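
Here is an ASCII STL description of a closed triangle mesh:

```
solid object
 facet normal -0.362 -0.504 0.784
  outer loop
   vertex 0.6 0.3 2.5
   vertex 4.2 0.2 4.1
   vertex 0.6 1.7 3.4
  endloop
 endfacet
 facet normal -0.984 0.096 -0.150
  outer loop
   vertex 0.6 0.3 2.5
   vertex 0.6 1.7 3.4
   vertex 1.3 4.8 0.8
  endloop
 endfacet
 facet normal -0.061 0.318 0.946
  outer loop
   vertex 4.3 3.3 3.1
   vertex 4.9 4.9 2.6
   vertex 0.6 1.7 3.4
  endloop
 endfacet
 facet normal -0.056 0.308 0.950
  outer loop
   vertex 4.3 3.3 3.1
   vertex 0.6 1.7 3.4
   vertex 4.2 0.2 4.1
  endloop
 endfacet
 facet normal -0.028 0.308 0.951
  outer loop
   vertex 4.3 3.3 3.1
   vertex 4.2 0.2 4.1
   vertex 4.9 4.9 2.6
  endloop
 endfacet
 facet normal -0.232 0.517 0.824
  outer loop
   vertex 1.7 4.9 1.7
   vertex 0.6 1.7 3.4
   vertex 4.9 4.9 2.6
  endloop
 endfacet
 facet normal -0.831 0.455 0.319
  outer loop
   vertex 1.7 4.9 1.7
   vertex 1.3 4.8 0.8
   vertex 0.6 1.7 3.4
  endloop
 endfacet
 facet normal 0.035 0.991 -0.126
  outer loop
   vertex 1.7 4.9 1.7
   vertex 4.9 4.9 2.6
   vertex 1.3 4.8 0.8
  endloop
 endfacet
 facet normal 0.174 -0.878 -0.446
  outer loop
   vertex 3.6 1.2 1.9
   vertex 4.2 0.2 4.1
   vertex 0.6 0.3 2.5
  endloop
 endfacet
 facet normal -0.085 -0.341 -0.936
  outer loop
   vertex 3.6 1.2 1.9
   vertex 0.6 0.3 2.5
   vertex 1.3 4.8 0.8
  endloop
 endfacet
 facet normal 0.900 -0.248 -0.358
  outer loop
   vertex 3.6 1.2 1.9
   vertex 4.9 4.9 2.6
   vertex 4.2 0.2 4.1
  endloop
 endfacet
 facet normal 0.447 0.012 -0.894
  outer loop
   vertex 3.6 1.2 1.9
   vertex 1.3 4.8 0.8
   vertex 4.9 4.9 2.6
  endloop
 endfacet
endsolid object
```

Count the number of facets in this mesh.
12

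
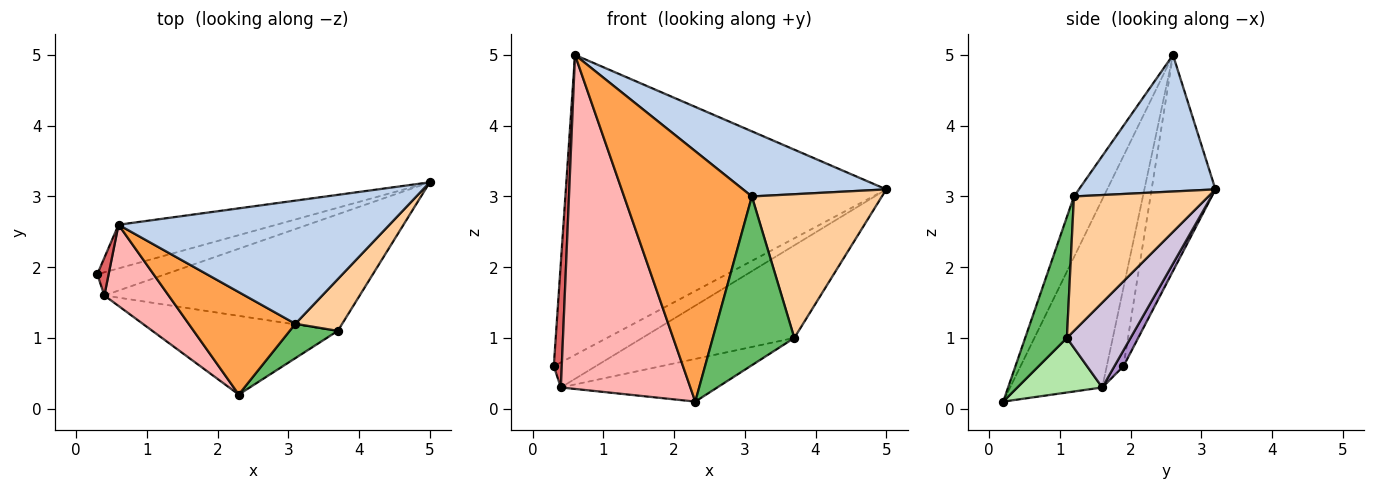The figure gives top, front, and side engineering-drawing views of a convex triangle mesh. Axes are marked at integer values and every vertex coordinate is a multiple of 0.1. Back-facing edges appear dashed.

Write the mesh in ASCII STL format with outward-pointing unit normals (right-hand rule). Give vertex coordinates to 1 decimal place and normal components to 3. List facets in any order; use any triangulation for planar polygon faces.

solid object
 facet normal -0.193 0.971 -0.141
  outer loop
   vertex 0.6 2.6 5.0
   vertex 5.0 3.2 3.1
   vertex 0.3 1.9 0.6
  endloop
 endfacet
 facet normal 0.407 -0.427 0.808
  outer loop
   vertex 3.1 1.2 3.0
   vertex 5.0 3.2 3.1
   vertex 0.6 2.6 5.0
  endloop
 endfacet
 facet normal -0.211 -0.905 0.370
  outer loop
   vertex 3.1 1.2 3.0
   vertex 0.6 2.6 5.0
   vertex 2.3 0.2 0.1
  endloop
 endfacet
 facet normal 0.697 -0.674 0.243
  outer loop
   vertex 3.7 1.1 1.0
   vertex 5.0 3.2 3.1
   vertex 3.1 1.2 3.0
  endloop
 endfacet
 facet normal 0.448 -0.876 0.178
  outer loop
   vertex 3.7 1.1 1.0
   vertex 3.1 1.2 3.0
   vertex 2.3 0.2 0.1
  endloop
 endfacet
 facet normal 0.250 0.461 -0.851
  outer loop
   vertex 0.4 1.6 0.3
   vertex 3.7 1.1 1.0
   vertex 2.3 0.2 0.1
  endloop
 endfacet
 facet normal -0.895 -0.427 0.129
  outer loop
   vertex 0.4 1.6 0.3
   vertex 0.6 2.6 5.0
   vertex 0.3 1.9 0.6
  endloop
 endfacet
 facet normal -0.569 -0.799 0.194
  outer loop
   vertex 0.4 1.6 0.3
   vertex 2.3 0.2 0.1
   vertex 0.6 2.6 5.0
  endloop
 endfacet
 facet normal 0.157 0.724 -0.672
  outer loop
   vertex 0.4 1.6 0.3
   vertex 0.3 1.9 0.6
   vertex 5.0 3.2 3.1
  endloop
 endfacet
 facet normal 0.252 0.602 -0.758
  outer loop
   vertex 0.4 1.6 0.3
   vertex 5.0 3.2 3.1
   vertex 3.7 1.1 1.0
  endloop
 endfacet
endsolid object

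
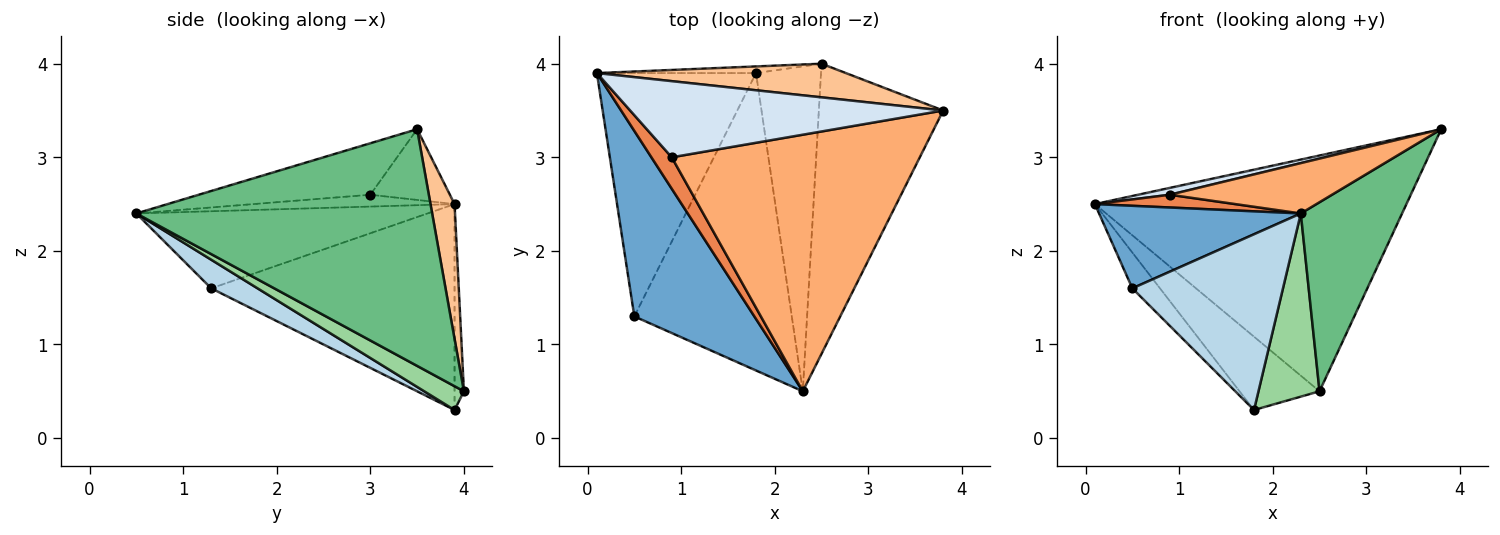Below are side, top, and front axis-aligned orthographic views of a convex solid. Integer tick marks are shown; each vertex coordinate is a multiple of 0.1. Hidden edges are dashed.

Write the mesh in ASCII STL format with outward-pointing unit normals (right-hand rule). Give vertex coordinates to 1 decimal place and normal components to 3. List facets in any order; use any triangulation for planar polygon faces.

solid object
 facet normal -0.506 -0.351 0.788
  outer loop
   vertex 0.5 1.3 1.6
   vertex 2.3 0.5 2.4
   vertex 0.1 3.9 2.5
  endloop
 endfacet
 facet normal -0.788 0.090 -0.609
  outer loop
   vertex 0.5 1.3 1.6
   vertex 0.1 3.9 2.5
   vertex 1.8 3.9 0.3
  endloop
 endfacet
 facet normal 0.155 -0.503 -0.851
  outer loop
   vertex 0.5 1.3 1.6
   vertex 1.8 3.9 0.3
   vertex 2.3 0.5 2.4
  endloop
 endfacet
 facet normal -0.220 -0.087 0.972
  outer loop
   vertex 0.9 3.0 2.6
   vertex 3.8 3.5 3.3
   vertex 0.1 3.9 2.5
  endloop
 endfacet
 facet normal -0.474 -0.331 0.816
  outer loop
   vertex 0.9 3.0 2.6
   vertex 0.1 3.9 2.5
   vertex 2.3 0.5 2.4
  endloop
 endfacet
 facet normal -0.200 -0.189 0.962
  outer loop
   vertex 0.9 3.0 2.6
   vertex 2.3 0.5 2.4
   vertex 3.8 3.5 3.3
  endloop
 endfacet
 facet normal 0.076 0.987 0.141
  outer loop
   vertex 2.5 4.0 0.5
   vertex 0.1 3.9 2.5
   vertex 3.8 3.5 3.3
  endloop
 endfacet
 facet normal -0.116 0.989 -0.089
  outer loop
   vertex 2.5 4.0 0.5
   vertex 1.8 3.9 0.3
   vertex 0.1 3.9 2.5
  endloop
 endfacet
 facet normal 0.847 -0.290 -0.445
  outer loop
   vertex 2.5 4.0 0.5
   vertex 3.8 3.5 3.3
   vertex 2.3 0.5 2.4
  endloop
 endfacet
 facet normal 0.304 -0.468 -0.830
  outer loop
   vertex 2.5 4.0 0.5
   vertex 2.3 0.5 2.4
   vertex 1.8 3.9 0.3
  endloop
 endfacet
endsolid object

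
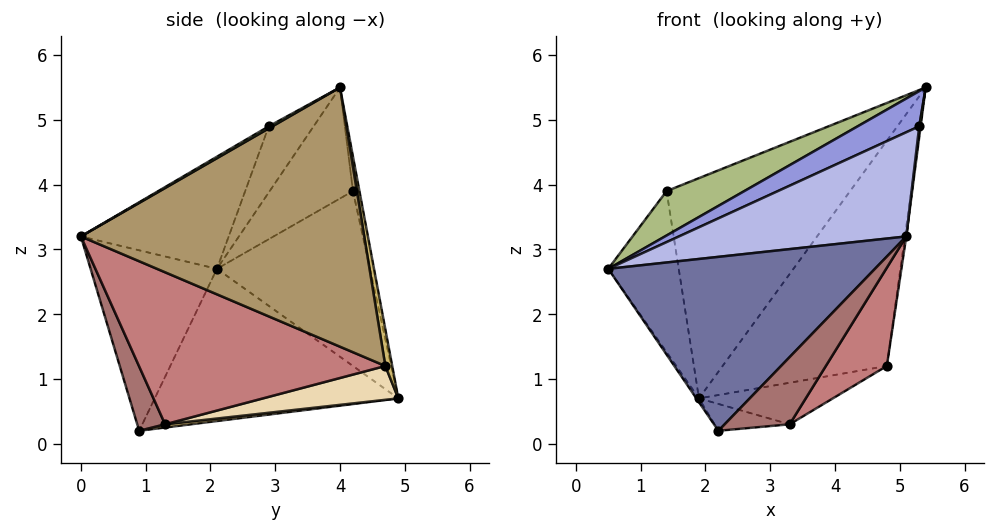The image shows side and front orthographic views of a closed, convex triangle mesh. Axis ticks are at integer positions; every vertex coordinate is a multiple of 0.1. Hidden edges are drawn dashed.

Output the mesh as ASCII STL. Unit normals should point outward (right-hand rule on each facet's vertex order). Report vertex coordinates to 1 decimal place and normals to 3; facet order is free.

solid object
 facet normal -0.424 -0.895 0.141
  outer loop
   vertex 2.2 0.9 0.2
   vertex 5.1 0.0 3.2
   vertex 0.5 2.1 2.7
  endloop
 endfacet
 facet normal -0.825 0.009 -0.565
  outer loop
   vertex 2.2 0.9 0.2
   vertex 0.5 2.1 2.7
   vertex 1.9 4.9 0.7
  endloop
 endfacet
 facet normal -0.315 -0.432 0.845
  outer loop
   vertex 5.3 2.9 4.9
   vertex 5.4 4.0 5.5
   vertex 0.5 2.1 2.7
  endloop
 endfacet
 facet normal -0.303 -0.466 0.831
  outer loop
   vertex 5.3 2.9 4.9
   vertex 0.5 2.1 2.7
   vertex 5.1 0.0 3.2
  endloop
 endfacet
 facet normal 0.834 -0.321 0.449
  outer loop
   vertex 5.3 2.9 4.9
   vertex 5.1 0.0 3.2
   vertex 5.4 4.0 5.5
  endloop
 endfacet
 facet normal -0.364 -0.340 0.867
  outer loop
   vertex 1.4 4.2 3.9
   vertex 0.5 2.1 2.7
   vertex 5.4 4.0 5.5
  endloop
 endfacet
 facet normal -0.907 0.418 -0.050
  outer loop
   vertex 1.4 4.2 3.9
   vertex 1.9 4.9 0.7
   vertex 0.5 2.1 2.7
  endloop
 endfacet
 facet normal -0.034 0.977 0.208
  outer loop
   vertex 1.4 4.2 3.9
   vertex 5.4 4.0 5.5
   vertex 1.9 4.9 0.7
  endloop
 endfacet
 facet normal 0.990 0.005 -0.137
  outer loop
   vertex 4.8 4.7 1.2
   vertex 5.4 4.0 5.5
   vertex 5.1 0.0 3.2
  endloop
 endfacet
 facet normal 0.041 0.987 0.155
  outer loop
   vertex 4.8 4.7 1.2
   vertex 1.9 4.9 0.7
   vertex 5.4 4.0 5.5
  endloop
 endfacet
 facet normal 0.044 0.127 -0.991
  outer loop
   vertex 3.3 1.3 0.3
   vertex 2.2 0.9 0.2
   vertex 1.9 4.9 0.7
  endloop
 endfacet
 facet normal 0.179 0.177 -0.968
  outer loop
   vertex 3.3 1.3 0.3
   vertex 1.9 4.9 0.7
   vertex 4.8 4.7 1.2
  endloop
 endfacet
 facet normal 0.329 -0.768 -0.549
  outer loop
   vertex 3.3 1.3 0.3
   vertex 5.1 0.0 3.2
   vertex 2.2 0.9 0.2
  endloop
 endfacet
 facet normal 0.791 -0.196 -0.579
  outer loop
   vertex 3.3 1.3 0.3
   vertex 4.8 4.7 1.2
   vertex 5.1 0.0 3.2
  endloop
 endfacet
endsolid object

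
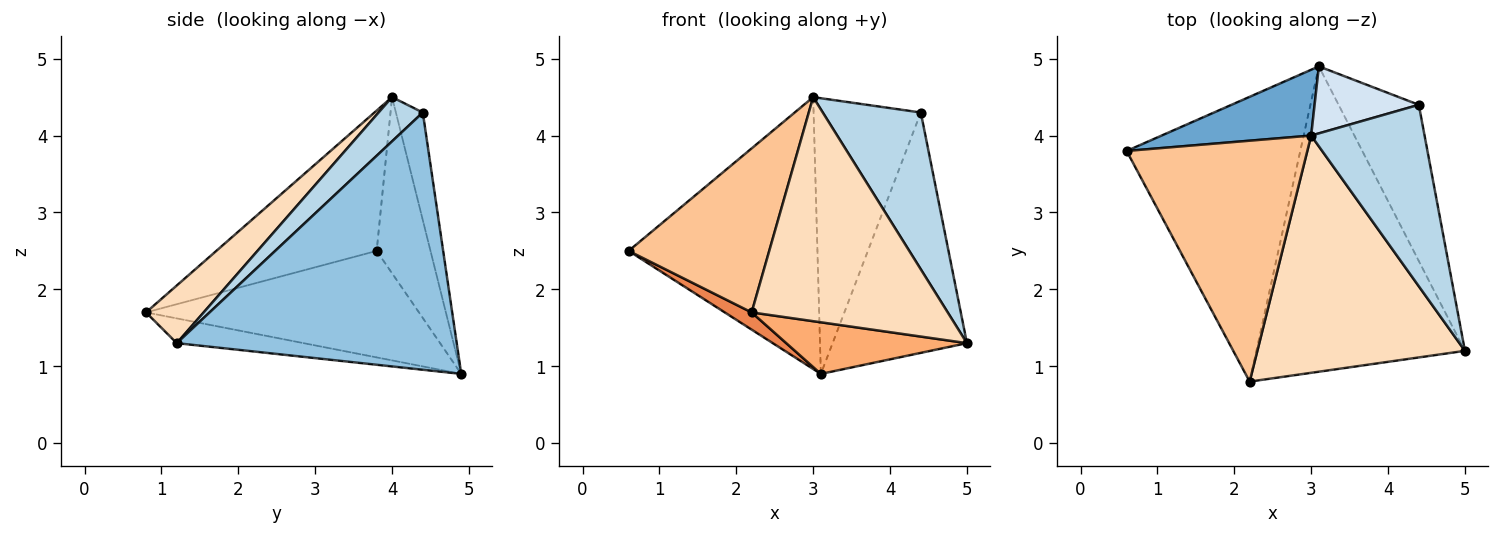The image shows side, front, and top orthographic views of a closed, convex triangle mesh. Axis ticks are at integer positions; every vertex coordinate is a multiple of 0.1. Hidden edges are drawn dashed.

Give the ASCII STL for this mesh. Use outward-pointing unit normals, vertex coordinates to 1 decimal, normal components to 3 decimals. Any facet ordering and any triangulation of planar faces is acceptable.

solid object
 facet normal -0.267 0.937 0.227
  outer loop
   vertex 3.0 4.0 4.5
   vertex 3.1 4.9 0.9
   vertex 0.6 3.8 2.5
  endloop
 endfacet
 facet normal 0.868 0.416 -0.271
  outer loop
   vertex 4.4 4.4 4.3
   vertex 5.0 1.2 1.3
   vertex 3.1 4.9 0.9
  endloop
 endfacet
 facet normal 0.283 -0.627 0.726
  outer loop
   vertex 4.4 4.4 4.3
   vertex 3.0 4.0 4.5
   vertex 5.0 1.2 1.3
  endloop
 endfacet
 facet normal -0.237 0.944 0.229
  outer loop
   vertex 4.4 4.4 4.3
   vertex 3.1 4.9 0.9
   vertex 3.0 4.0 4.5
  endloop
 endfacet
 facet normal -0.522 -0.051 -0.851
  outer loop
   vertex 2.2 0.8 1.7
   vertex 0.6 3.8 2.5
   vertex 3.1 4.9 0.9
  endloop
 endfacet
 facet normal -0.116 -0.166 -0.979
  outer loop
   vertex 2.2 0.8 1.7
   vertex 3.1 4.9 0.9
   vertex 5.0 1.2 1.3
  endloop
 endfacet
 facet normal -0.540 -0.474 0.696
  outer loop
   vertex 2.2 0.8 1.7
   vertex 3.0 4.0 4.5
   vertex 0.6 3.8 2.5
  endloop
 endfacet
 facet normal 0.198 -0.673 0.713
  outer loop
   vertex 2.2 0.8 1.7
   vertex 5.0 1.2 1.3
   vertex 3.0 4.0 4.5
  endloop
 endfacet
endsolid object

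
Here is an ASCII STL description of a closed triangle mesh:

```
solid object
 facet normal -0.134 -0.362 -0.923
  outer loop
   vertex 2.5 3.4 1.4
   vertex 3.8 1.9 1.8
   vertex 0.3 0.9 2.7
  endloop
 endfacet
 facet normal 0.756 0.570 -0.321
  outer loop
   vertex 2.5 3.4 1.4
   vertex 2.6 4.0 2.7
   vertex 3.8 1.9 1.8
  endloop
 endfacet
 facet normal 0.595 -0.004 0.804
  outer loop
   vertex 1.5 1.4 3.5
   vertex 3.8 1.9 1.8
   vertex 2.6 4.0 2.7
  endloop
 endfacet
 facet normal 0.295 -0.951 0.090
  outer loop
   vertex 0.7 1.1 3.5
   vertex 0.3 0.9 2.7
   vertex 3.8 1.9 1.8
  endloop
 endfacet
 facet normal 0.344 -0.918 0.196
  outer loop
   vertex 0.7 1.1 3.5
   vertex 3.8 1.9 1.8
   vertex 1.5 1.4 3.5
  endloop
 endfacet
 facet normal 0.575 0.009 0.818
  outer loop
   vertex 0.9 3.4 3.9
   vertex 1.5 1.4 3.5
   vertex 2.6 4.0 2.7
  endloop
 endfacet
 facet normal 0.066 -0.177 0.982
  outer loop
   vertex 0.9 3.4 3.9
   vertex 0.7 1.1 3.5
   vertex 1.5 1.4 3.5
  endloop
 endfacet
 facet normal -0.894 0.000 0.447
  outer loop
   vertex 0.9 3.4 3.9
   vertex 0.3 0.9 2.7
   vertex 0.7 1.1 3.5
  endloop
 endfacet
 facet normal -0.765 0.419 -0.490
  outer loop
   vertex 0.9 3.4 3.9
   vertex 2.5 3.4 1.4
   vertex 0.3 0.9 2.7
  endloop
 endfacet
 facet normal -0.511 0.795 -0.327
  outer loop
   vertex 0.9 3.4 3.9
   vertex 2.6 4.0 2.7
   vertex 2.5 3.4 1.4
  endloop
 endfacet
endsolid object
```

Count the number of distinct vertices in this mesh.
7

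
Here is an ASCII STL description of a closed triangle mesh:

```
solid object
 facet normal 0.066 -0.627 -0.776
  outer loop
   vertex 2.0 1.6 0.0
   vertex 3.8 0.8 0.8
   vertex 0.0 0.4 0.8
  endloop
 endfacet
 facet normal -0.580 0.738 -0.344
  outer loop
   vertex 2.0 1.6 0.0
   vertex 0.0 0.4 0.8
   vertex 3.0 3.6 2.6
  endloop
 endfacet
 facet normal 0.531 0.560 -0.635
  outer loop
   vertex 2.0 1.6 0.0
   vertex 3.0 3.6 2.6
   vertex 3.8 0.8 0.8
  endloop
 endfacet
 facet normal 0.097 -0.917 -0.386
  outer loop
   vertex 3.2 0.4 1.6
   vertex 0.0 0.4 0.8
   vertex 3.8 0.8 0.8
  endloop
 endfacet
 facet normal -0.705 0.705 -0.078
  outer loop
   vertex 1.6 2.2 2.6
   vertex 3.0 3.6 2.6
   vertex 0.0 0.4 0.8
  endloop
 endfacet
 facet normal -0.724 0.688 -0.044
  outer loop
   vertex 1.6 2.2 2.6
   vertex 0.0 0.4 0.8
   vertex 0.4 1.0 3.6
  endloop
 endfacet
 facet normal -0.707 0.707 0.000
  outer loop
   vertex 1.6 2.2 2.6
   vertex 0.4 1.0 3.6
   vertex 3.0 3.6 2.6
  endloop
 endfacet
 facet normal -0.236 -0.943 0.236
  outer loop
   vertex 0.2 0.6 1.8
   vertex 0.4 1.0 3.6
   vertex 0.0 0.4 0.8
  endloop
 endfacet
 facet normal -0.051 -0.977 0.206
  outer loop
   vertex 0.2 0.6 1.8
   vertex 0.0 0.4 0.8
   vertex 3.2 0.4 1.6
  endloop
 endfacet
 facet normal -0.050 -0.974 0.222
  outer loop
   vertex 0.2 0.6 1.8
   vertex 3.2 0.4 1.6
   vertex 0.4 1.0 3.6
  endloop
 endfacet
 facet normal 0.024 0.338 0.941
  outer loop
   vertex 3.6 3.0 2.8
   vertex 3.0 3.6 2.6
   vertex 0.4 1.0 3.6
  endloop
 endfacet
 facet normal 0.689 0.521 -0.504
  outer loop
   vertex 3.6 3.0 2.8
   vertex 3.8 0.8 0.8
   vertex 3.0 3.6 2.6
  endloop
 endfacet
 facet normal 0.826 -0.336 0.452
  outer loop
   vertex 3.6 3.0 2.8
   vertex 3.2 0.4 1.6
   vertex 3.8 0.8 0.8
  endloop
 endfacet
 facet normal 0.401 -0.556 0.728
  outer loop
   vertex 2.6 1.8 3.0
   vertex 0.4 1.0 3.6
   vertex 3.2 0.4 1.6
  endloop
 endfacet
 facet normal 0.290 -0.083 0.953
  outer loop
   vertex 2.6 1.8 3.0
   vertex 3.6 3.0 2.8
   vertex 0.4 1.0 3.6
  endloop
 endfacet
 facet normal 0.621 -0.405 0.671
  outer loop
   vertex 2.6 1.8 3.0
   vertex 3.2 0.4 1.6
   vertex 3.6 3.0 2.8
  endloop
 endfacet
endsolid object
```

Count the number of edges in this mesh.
24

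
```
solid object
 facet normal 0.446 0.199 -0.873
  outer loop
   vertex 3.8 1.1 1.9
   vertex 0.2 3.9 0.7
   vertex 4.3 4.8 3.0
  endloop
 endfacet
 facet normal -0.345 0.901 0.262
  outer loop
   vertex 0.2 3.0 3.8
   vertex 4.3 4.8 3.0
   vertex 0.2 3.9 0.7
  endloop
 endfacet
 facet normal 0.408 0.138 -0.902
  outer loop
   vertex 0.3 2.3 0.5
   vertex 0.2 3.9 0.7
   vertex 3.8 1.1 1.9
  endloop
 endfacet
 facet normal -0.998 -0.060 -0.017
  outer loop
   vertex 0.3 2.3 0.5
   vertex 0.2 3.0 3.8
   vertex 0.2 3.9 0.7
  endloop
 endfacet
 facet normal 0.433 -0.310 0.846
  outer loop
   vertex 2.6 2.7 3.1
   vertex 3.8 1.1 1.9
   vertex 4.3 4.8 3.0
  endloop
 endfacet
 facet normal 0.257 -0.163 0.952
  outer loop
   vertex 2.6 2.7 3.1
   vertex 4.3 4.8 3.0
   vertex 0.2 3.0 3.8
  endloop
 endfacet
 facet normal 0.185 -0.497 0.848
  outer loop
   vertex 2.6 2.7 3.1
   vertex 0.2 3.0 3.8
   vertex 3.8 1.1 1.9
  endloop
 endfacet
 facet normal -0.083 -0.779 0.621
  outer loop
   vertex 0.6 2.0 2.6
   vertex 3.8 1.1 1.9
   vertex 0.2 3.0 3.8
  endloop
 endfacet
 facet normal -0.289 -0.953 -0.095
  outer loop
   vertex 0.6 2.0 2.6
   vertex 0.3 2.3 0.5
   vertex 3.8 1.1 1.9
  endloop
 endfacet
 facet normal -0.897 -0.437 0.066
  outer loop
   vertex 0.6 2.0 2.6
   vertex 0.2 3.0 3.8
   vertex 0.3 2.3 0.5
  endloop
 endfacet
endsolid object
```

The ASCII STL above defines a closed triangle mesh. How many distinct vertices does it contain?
7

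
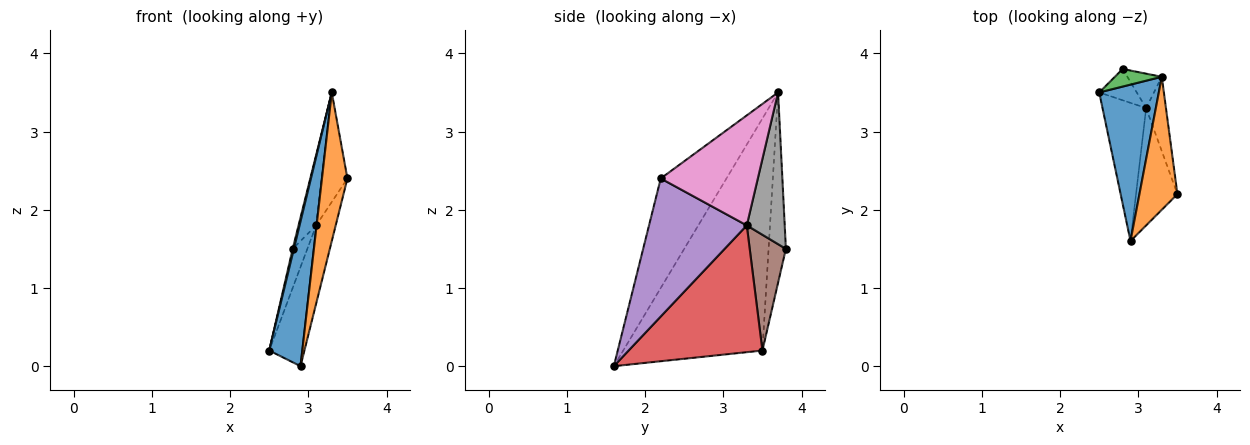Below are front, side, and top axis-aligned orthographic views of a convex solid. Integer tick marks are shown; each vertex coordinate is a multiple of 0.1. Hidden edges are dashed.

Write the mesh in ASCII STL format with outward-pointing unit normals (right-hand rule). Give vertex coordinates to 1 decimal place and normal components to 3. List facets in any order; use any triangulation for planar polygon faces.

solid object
 facet normal -0.944 -0.224 0.242
  outer loop
   vertex 3.3 3.7 3.5
   vertex 2.5 3.5 0.2
   vertex 2.9 1.6 0.0
  endloop
 endfacet
 facet normal -0.887 -0.344 0.308
  outer loop
   vertex 3.3 3.7 3.5
   vertex 2.9 1.6 0.0
   vertex 3.5 2.2 2.4
  endloop
 endfacet
 facet normal -0.969 -0.066 0.239
  outer loop
   vertex 2.8 3.8 1.5
   vertex 2.5 3.5 0.2
   vertex 3.3 3.7 3.5
  endloop
 endfacet
 facet normal 0.921 0.227 -0.317
  outer loop
   vertex 3.1 3.3 1.8
   vertex 2.9 1.6 0.0
   vertex 2.5 3.5 0.2
  endloop
 endfacet
 facet normal 0.941 0.188 -0.282
  outer loop
   vertex 3.1 3.3 1.8
   vertex 3.5 2.2 2.4
   vertex 2.9 1.6 0.0
  endloop
 endfacet
 facet normal 0.888 0.360 -0.288
  outer loop
   vertex 3.1 3.3 1.8
   vertex 2.5 3.5 0.2
   vertex 2.8 3.8 1.5
  endloop
 endfacet
 facet normal 0.952 0.253 -0.171
  outer loop
   vertex 3.1 3.3 1.8
   vertex 3.3 3.7 3.5
   vertex 3.5 2.2 2.4
  endloop
 endfacet
 facet normal 0.889 0.412 -0.202
  outer loop
   vertex 3.1 3.3 1.8
   vertex 2.8 3.8 1.5
   vertex 3.3 3.7 3.5
  endloop
 endfacet
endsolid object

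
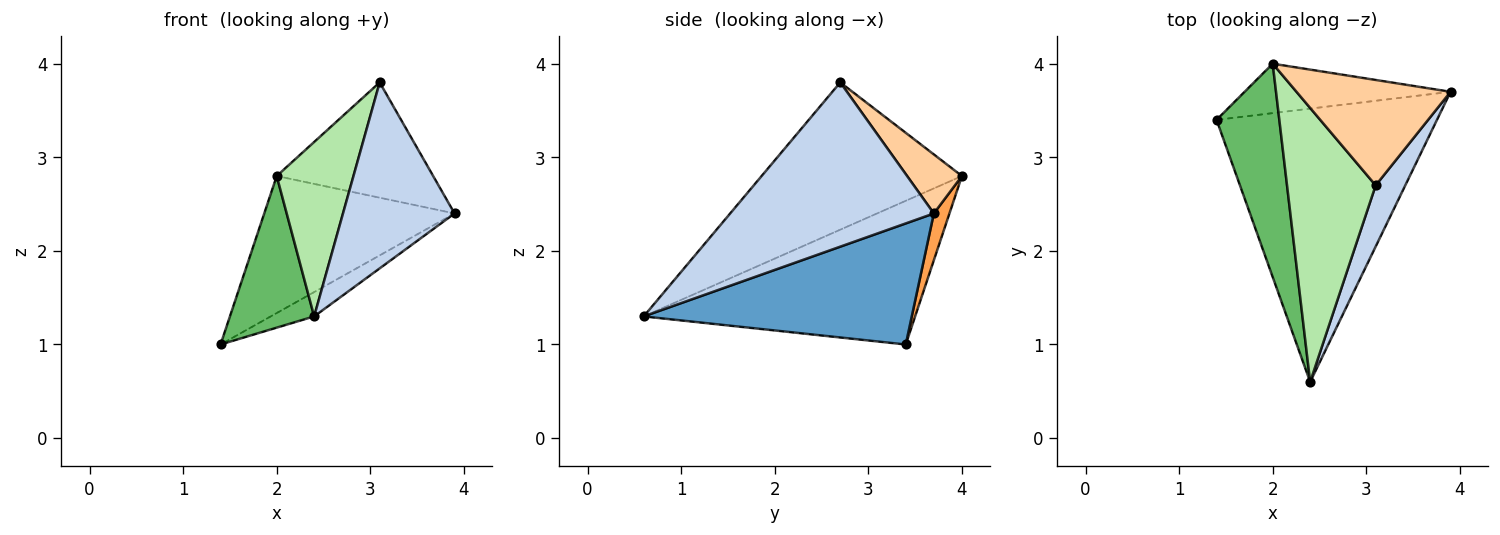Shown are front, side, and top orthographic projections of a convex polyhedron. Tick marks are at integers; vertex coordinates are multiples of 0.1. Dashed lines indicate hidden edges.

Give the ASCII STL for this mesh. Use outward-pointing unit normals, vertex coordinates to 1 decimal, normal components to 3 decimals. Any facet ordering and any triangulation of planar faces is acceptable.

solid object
 facet normal 0.480 0.078 -0.874
  outer loop
   vertex 2.4 0.6 1.3
   vertex 1.4 3.4 1.0
   vertex 3.9 3.7 2.4
  endloop
 endfacet
 facet normal 0.866 -0.475 0.156
  outer loop
   vertex 3.1 2.7 3.8
   vertex 2.4 0.6 1.3
   vertex 3.9 3.7 2.4
  endloop
 endfacet
 facet normal 0.077 0.938 -0.338
  outer loop
   vertex 2.0 4.0 2.8
   vertex 3.9 3.7 2.4
   vertex 1.4 3.4 1.0
  endloop
 endfacet
 facet normal 0.250 0.714 0.653
  outer loop
   vertex 2.0 4.0 2.8
   vertex 3.1 2.7 3.8
   vertex 3.9 3.7 2.4
  endloop
 endfacet
 facet normal -0.881 -0.274 0.385
  outer loop
   vertex 2.0 4.0 2.8
   vertex 1.4 3.4 1.0
   vertex 2.4 0.6 1.3
  endloop
 endfacet
 facet normal -0.814 -0.312 0.490
  outer loop
   vertex 2.0 4.0 2.8
   vertex 2.4 0.6 1.3
   vertex 3.1 2.7 3.8
  endloop
 endfacet
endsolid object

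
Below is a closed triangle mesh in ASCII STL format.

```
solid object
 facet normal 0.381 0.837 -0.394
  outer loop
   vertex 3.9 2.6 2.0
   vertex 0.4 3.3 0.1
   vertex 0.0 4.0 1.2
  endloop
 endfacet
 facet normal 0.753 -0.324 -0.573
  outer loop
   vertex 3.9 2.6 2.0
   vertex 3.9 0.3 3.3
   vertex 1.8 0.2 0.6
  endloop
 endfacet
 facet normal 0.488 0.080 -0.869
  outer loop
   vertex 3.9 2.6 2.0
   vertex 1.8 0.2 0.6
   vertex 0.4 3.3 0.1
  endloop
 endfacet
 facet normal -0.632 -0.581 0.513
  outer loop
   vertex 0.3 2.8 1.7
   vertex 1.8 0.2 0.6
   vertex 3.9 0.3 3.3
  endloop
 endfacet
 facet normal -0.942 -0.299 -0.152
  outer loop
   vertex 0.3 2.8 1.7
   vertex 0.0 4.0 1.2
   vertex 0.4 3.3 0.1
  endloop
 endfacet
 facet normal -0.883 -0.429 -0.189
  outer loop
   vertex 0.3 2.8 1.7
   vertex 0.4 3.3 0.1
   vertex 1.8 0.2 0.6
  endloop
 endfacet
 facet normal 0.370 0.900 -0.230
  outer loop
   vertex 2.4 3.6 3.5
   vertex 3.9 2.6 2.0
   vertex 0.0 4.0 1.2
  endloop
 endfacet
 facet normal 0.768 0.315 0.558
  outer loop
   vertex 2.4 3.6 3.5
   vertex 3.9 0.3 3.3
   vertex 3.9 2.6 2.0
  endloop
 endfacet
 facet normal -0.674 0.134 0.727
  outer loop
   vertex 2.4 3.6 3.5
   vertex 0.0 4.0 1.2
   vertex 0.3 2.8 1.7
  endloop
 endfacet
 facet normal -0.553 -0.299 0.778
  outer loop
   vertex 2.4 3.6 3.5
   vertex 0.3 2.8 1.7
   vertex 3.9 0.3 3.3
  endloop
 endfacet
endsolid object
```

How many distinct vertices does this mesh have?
7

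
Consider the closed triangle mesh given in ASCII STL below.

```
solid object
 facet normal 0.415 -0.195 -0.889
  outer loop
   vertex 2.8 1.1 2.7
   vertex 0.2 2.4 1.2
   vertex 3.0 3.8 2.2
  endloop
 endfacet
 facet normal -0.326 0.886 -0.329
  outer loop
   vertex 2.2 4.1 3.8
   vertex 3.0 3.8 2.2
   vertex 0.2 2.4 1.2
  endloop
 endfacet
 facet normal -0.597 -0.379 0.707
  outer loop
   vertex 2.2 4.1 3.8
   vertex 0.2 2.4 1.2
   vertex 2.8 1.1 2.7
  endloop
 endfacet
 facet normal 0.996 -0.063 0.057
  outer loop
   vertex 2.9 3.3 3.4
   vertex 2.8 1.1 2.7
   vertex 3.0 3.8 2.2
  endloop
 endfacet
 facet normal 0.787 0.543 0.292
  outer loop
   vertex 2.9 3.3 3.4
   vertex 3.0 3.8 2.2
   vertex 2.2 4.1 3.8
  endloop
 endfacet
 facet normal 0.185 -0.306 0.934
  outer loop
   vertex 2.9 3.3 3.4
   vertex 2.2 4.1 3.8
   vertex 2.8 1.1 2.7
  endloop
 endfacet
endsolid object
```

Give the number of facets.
6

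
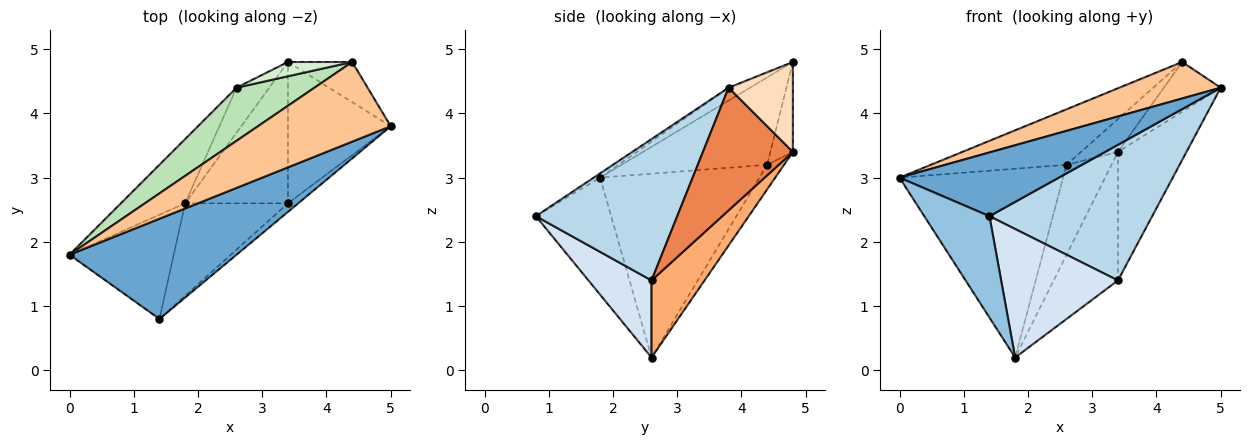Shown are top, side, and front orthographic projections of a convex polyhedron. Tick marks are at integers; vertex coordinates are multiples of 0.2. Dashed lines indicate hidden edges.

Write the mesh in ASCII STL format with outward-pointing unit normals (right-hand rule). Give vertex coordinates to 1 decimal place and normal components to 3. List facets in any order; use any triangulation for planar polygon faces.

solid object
 facet normal -0.022 -0.536 0.844
  outer loop
   vertex 1.4 0.8 2.4
   vertex 5.0 3.8 4.4
   vertex 0.0 1.8 3.0
  endloop
 endfacet
 facet normal -0.627 -0.543 -0.558
  outer loop
   vertex 1.8 2.6 0.2
   vertex 1.4 0.8 2.4
   vertex 0.0 1.8 3.0
  endloop
 endfacet
 facet normal 0.655 -0.754 -0.048
  outer loop
   vertex 3.4 2.6 1.4
   vertex 5.0 3.8 4.4
   vertex 1.4 0.8 2.4
  endloop
 endfacet
 facet normal 0.401 -0.743 -0.535
  outer loop
   vertex 3.4 2.6 1.4
   vertex 1.4 0.8 2.4
   vertex 1.8 2.6 0.2
  endloop
 endfacet
 facet normal 0.662 0.504 -0.555
  outer loop
   vertex 3.4 2.6 1.4
   vertex 3.4 4.8 3.4
   vertex 5.0 3.8 4.4
  endloop
 endfacet
 facet normal 0.485 0.588 -0.647
  outer loop
   vertex 3.4 2.6 1.4
   vertex 1.8 2.6 0.2
   vertex 3.4 4.8 3.4
  endloop
 endfacet
 facet normal -0.088 -0.415 0.906
  outer loop
   vertex 4.4 4.8 4.8
   vertex 0.0 1.8 3.0
   vertex 5.0 3.8 4.4
  endloop
 endfacet
 facet normal 0.660 0.585 -0.472
  outer loop
   vertex 4.4 4.8 4.8
   vertex 5.0 3.8 4.4
   vertex 3.4 4.8 3.4
  endloop
 endfacet
 facet normal -0.678 0.696 -0.237
  outer loop
   vertex 2.6 4.4 3.2
   vertex 1.8 2.6 0.2
   vertex 0.0 1.8 3.0
  endloop
 endfacet
 facet normal -0.318 0.848 -0.424
  outer loop
   vertex 2.6 4.4 3.2
   vertex 3.4 4.8 3.4
   vertex 1.8 2.6 0.2
  endloop
 endfacet
 facet normal -0.613 0.571 0.547
  outer loop
   vertex 2.6 4.4 3.2
   vertex 0.0 1.8 3.0
   vertex 4.4 4.8 4.8
  endloop
 endfacet
 facet normal -0.487 0.801 0.348
  outer loop
   vertex 2.6 4.4 3.2
   vertex 4.4 4.8 4.8
   vertex 3.4 4.8 3.4
  endloop
 endfacet
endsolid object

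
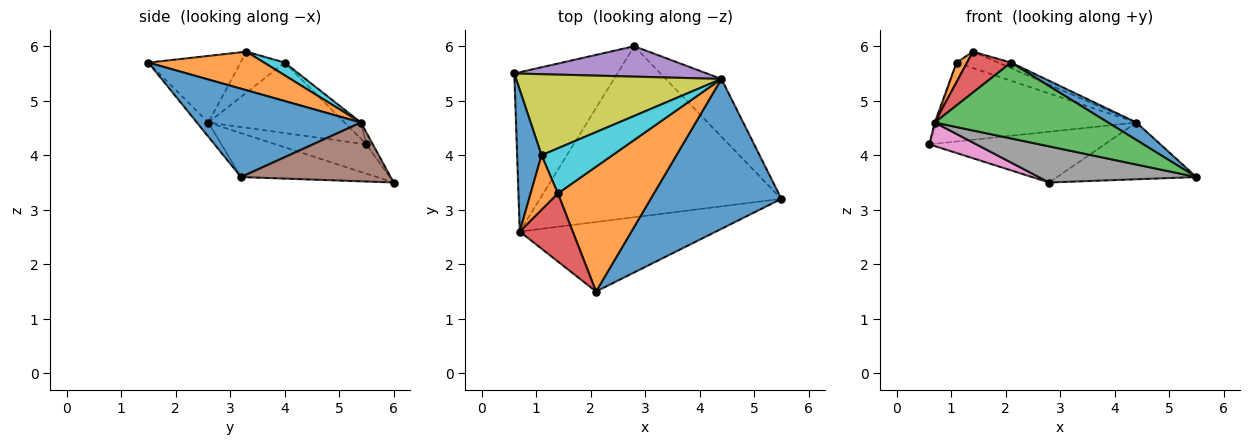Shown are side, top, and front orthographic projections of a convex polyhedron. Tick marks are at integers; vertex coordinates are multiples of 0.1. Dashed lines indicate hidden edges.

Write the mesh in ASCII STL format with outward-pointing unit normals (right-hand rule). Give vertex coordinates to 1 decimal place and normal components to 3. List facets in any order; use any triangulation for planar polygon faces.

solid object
 facet normal 0.557 -0.096 0.825
  outer loop
   vertex 4.4 5.4 4.6
   vertex 2.1 1.5 5.7
   vertex 5.5 3.2 3.6
  endloop
 endfacet
 facet normal 0.372 0.042 0.927
  outer loop
   vertex 4.4 5.4 4.6
   vertex 1.4 3.3 5.9
   vertex 2.1 1.5 5.7
  endloop
 endfacet
 facet normal -0.049 -0.736 -0.675
  outer loop
   vertex 0.7 2.6 4.6
   vertex 5.5 3.2 3.6
   vertex 2.1 1.5 5.7
  endloop
 endfacet
 facet normal -0.733 -0.350 0.583
  outer loop
   vertex 0.7 2.6 4.6
   vertex 2.1 1.5 5.7
   vertex 1.4 3.3 5.9
  endloop
 endfacet
 facet normal -0.031 0.857 0.514
  outer loop
   vertex 2.8 6.0 3.5
   vertex 0.6 5.5 4.2
   vertex 4.4 5.4 4.6
  endloop
 endfacet
 facet normal 0.602 0.560 -0.570
  outer loop
   vertex 2.8 6.0 3.5
   vertex 4.4 5.4 4.6
   vertex 5.5 3.2 3.6
  endloop
 endfacet
 facet normal -0.271 -0.141 -0.952
  outer loop
   vertex 2.8 6.0 3.5
   vertex 0.7 2.6 4.6
   vertex 0.6 5.5 4.2
  endloop
 endfacet
 facet normal -0.175 -0.203 -0.963
  outer loop
   vertex 2.8 6.0 3.5
   vertex 5.5 3.2 3.6
   vertex 0.7 2.6 4.6
  endloop
 endfacet
 facet normal -0.057 0.696 0.715
  outer loop
   vertex 1.1 4.0 5.7
   vertex 4.4 5.4 4.6
   vertex 0.6 5.5 4.2
  endloop
 endfacet
 facet normal 0.166 0.336 0.927
  outer loop
   vertex 1.1 4.0 5.7
   vertex 1.4 3.3 5.9
   vertex 4.4 5.4 4.6
  endloop
 endfacet
 facet normal -0.945 0.013 0.328
  outer loop
   vertex 1.1 4.0 5.7
   vertex 0.6 5.5 4.2
   vertex 0.7 2.6 4.6
  endloop
 endfacet
 facet normal -0.816 -0.194 0.544
  outer loop
   vertex 1.1 4.0 5.7
   vertex 0.7 2.6 4.6
   vertex 1.4 3.3 5.9
  endloop
 endfacet
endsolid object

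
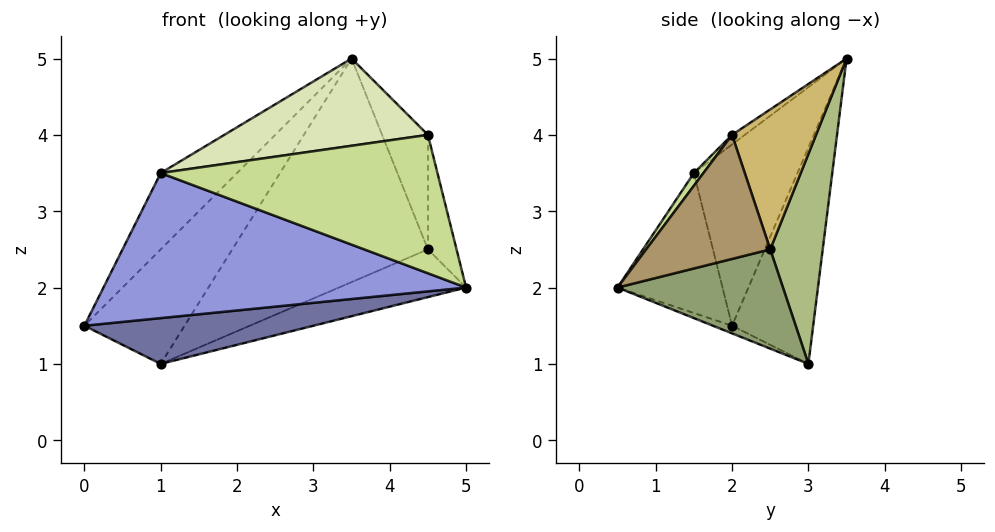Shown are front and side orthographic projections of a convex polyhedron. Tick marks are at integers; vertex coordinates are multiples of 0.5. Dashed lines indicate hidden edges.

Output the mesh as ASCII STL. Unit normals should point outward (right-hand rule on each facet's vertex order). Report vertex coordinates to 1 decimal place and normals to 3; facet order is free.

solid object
 facet normal -0.035 -0.419 -0.907
  outer loop
   vertex 1.0 3.0 1.0
   vertex 5.0 0.5 2.0
   vertex 0.0 2.0 1.5
  endloop
 endfacet
 facet normal -0.603 0.745 0.284
  outer loop
   vertex 1.0 3.0 1.0
   vertex 0.0 2.0 1.5
   vertex 3.5 3.5 5.0
  endloop
 endfacet
 facet normal -0.277 -0.956 -0.101
  outer loop
   vertex 1.0 1.5 3.5
   vertex 0.0 2.0 1.5
   vertex 5.0 0.5 2.0
  endloop
 endfacet
 facet normal -0.705 0.520 0.482
  outer loop
   vertex 1.0 1.5 3.5
   vertex 3.5 3.5 5.0
   vertex 0.0 2.0 1.5
  endloop
 endfacet
 facet normal 0.412 0.317 -0.855
  outer loop
   vertex 4.5 2.5 2.5
   vertex 5.0 0.5 2.0
   vertex 1.0 3.0 1.0
  endloop
 endfacet
 facet normal 0.249 0.929 -0.272
  outer loop
   vertex 4.5 2.5 2.5
   vertex 1.0 3.0 1.0
   vertex 3.5 3.5 5.0
  endloop
 endfacet
 facet normal 0.027 -0.796 0.604
  outer loop
   vertex 4.5 2.0 4.0
   vertex 1.0 1.5 3.5
   vertex 5.0 0.5 2.0
  endloop
 endfacet
 facet normal -0.036 -0.571 0.820
  outer loop
   vertex 4.5 2.0 4.0
   vertex 3.5 3.5 5.0
   vertex 1.0 1.5 3.5
  endloop
 endfacet
 facet normal 0.972 0.224 0.075
  outer loop
   vertex 4.5 2.0 4.0
   vertex 5.0 0.5 2.0
   vertex 4.5 2.5 2.5
  endloop
 endfacet
 facet normal 0.867 0.473 0.158
  outer loop
   vertex 4.5 2.0 4.0
   vertex 4.5 2.5 2.5
   vertex 3.5 3.5 5.0
  endloop
 endfacet
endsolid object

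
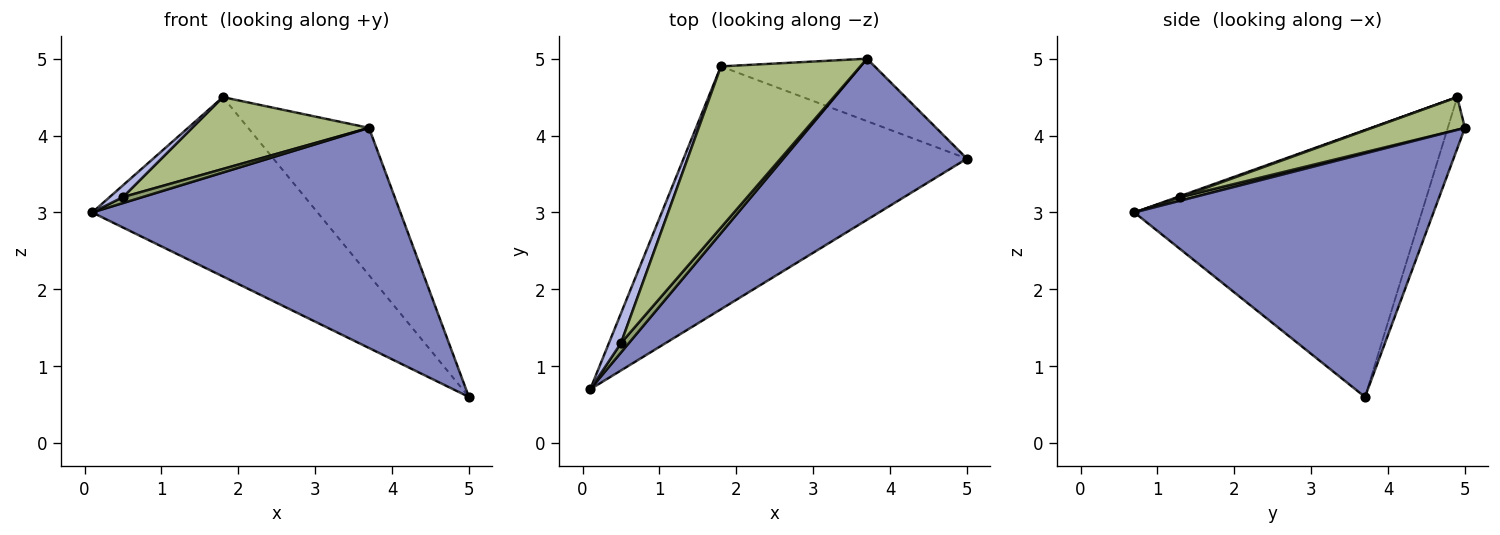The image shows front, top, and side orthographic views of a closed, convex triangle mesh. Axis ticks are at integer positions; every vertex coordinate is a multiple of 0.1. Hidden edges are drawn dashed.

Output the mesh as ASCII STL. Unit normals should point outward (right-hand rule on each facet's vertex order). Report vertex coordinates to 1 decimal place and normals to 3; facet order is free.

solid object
 facet normal -0.604 0.473 -0.641
  outer loop
   vertex 1.8 4.9 4.5
   vertex 5.0 3.7 0.6
   vertex 0.1 0.7 3.0
  endloop
 endfacet
 facet normal 0.617 -0.635 0.465
  outer loop
   vertex 3.7 5.0 4.1
   vertex 0.1 0.7 3.0
   vertex 5.0 3.7 0.6
  endloop
 endfacet
 facet normal -0.130 0.913 -0.387
  outer loop
   vertex 3.7 5.0 4.1
   vertex 5.0 3.7 0.6
   vertex 1.8 4.9 4.5
  endloop
 endfacet
 facet normal 0.084 -0.365 0.927
  outer loop
   vertex 0.5 1.3 3.2
   vertex 1.8 4.9 4.5
   vertex 0.1 0.7 3.0
  endloop
 endfacet
 facet normal 0.358 -0.501 0.788
  outer loop
   vertex 0.5 1.3 3.2
   vertex 0.1 0.7 3.0
   vertex 3.7 5.0 4.1
  endloop
 endfacet
 facet normal 0.209 -0.398 0.893
  outer loop
   vertex 0.5 1.3 3.2
   vertex 3.7 5.0 4.1
   vertex 1.8 4.9 4.5
  endloop
 endfacet
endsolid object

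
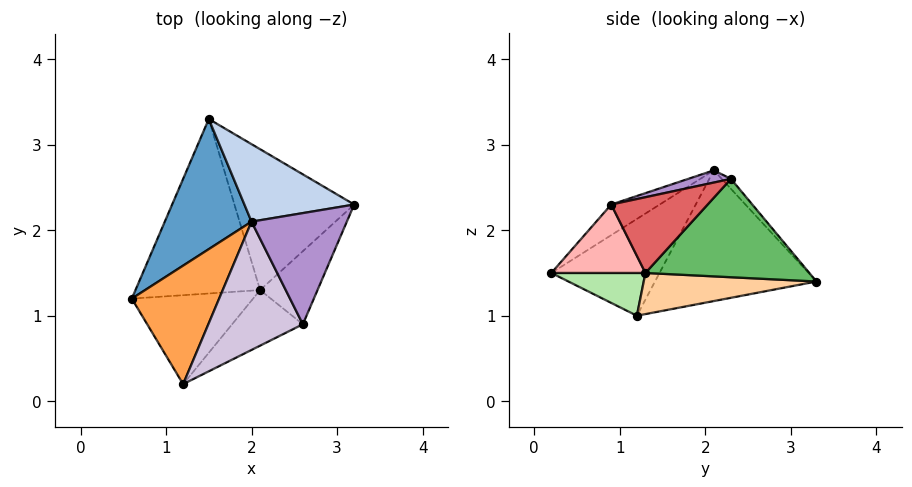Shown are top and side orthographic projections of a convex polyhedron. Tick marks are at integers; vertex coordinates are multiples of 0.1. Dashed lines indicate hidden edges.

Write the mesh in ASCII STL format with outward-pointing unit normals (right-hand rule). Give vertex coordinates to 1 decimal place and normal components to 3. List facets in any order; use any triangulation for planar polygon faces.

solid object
 facet normal -0.808 0.244 0.536
  outer loop
   vertex 2.0 2.1 2.7
   vertex 1.5 3.3 1.4
   vertex 0.6 1.2 1.0
  endloop
 endfacet
 facet normal -0.063 0.721 0.690
  outer loop
   vertex 2.0 2.1 2.7
   vertex 3.2 2.3 2.6
   vertex 1.5 3.3 1.4
  endloop
 endfacet
 facet normal -0.738 -0.110 0.666
  outer loop
   vertex 1.2 0.2 1.5
   vertex 2.0 2.1 2.7
   vertex 0.6 1.2 1.0
  endloop
 endfacet
 facet normal 0.313 0.046 -0.949
  outer loop
   vertex 2.1 1.3 1.5
   vertex 0.6 1.2 1.0
   vertex 1.5 3.3 1.4
  endloop
 endfacet
 facet normal 0.628 0.150 -0.764
  outer loop
   vertex 2.1 1.3 1.5
   vertex 1.5 3.3 1.4
   vertex 3.2 2.3 2.6
  endloop
 endfacet
 facet normal 0.321 -0.263 -0.910
  outer loop
   vertex 2.1 1.3 1.5
   vertex 1.2 0.2 1.5
   vertex 0.6 1.2 1.0
  endloop
 endfacet
 facet normal 0.780 -0.207 -0.591
  outer loop
   vertex 2.6 0.9 2.3
   vertex 2.1 1.3 1.5
   vertex 3.2 2.3 2.6
  endloop
 endfacet
 facet normal 0.604 -0.494 -0.625
  outer loop
   vertex 2.6 0.9 2.3
   vertex 1.2 0.2 1.5
   vertex 2.1 1.3 1.5
  endloop
 endfacet
 facet normal 0.123 -0.258 0.958
  outer loop
   vertex 2.6 0.9 2.3
   vertex 3.2 2.3 2.6
   vertex 2.0 2.1 2.7
  endloop
 endfacet
 facet normal -0.279 -0.426 0.861
  outer loop
   vertex 2.6 0.9 2.3
   vertex 2.0 2.1 2.7
   vertex 1.2 0.2 1.5
  endloop
 endfacet
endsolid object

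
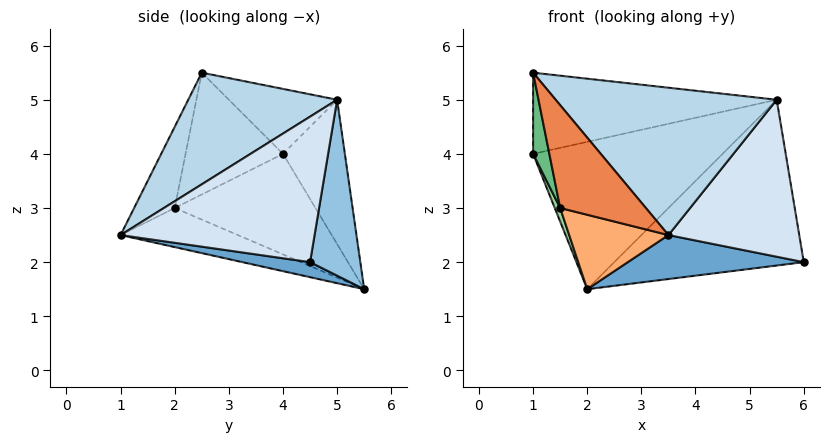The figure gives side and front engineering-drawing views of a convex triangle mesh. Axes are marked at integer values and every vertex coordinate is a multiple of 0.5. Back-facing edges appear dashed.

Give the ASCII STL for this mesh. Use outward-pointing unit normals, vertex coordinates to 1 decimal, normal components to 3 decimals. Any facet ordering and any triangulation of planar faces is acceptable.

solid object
 facet normal 0.074 -0.193 -0.978
  outer loop
   vertex 3.5 1.0 2.5
   vertex 2.0 5.5 1.5
   vertex 6.0 4.5 2.0
  endloop
 endfacet
 facet normal 0.255 0.960 -0.118
  outer loop
   vertex 5.5 5.0 5.0
   vertex 6.0 4.5 2.0
   vertex 2.0 5.5 1.5
  endloop
 endfacet
 facet normal 0.419 -0.623 0.661
  outer loop
   vertex 5.5 5.0 5.0
   vertex 1.0 2.5 5.5
   vertex 3.5 1.0 2.5
  endloop
 endfacet
 facet normal 0.808 -0.545 0.225
  outer loop
   vertex 5.5 5.0 5.0
   vertex 3.5 1.0 2.5
   vertex 6.0 4.5 2.0
  endloop
 endfacet
 facet normal -0.426 -0.900 0.095
  outer loop
   vertex 1.5 2.0 3.0
   vertex 3.5 1.0 2.5
   vertex 1.0 2.5 5.5
  endloop
 endfacet
 facet normal -0.377 -0.319 -0.870
  outer loop
   vertex 1.5 2.0 3.0
   vertex 2.0 5.5 1.5
   vertex 3.5 1.0 2.5
  endloop
 endfacet
 facet normal -0.300 0.675 0.675
  outer loop
   vertex 1.0 4.0 4.0
   vertex 1.0 2.5 5.5
   vertex 5.5 5.0 5.0
  endloop
 endfacet
 facet normal -0.283 0.868 0.407
  outer loop
   vertex 1.0 4.0 4.0
   vertex 5.5 5.0 5.0
   vertex 2.0 5.5 1.5
  endloop
 endfacet
 facet normal -0.973 -0.162 -0.162
  outer loop
   vertex 1.0 4.0 4.0
   vertex 1.5 2.0 3.0
   vertex 1.0 2.5 5.5
  endloop
 endfacet
 facet normal -0.920 -0.035 -0.389
  outer loop
   vertex 1.0 4.0 4.0
   vertex 2.0 5.5 1.5
   vertex 1.5 2.0 3.0
  endloop
 endfacet
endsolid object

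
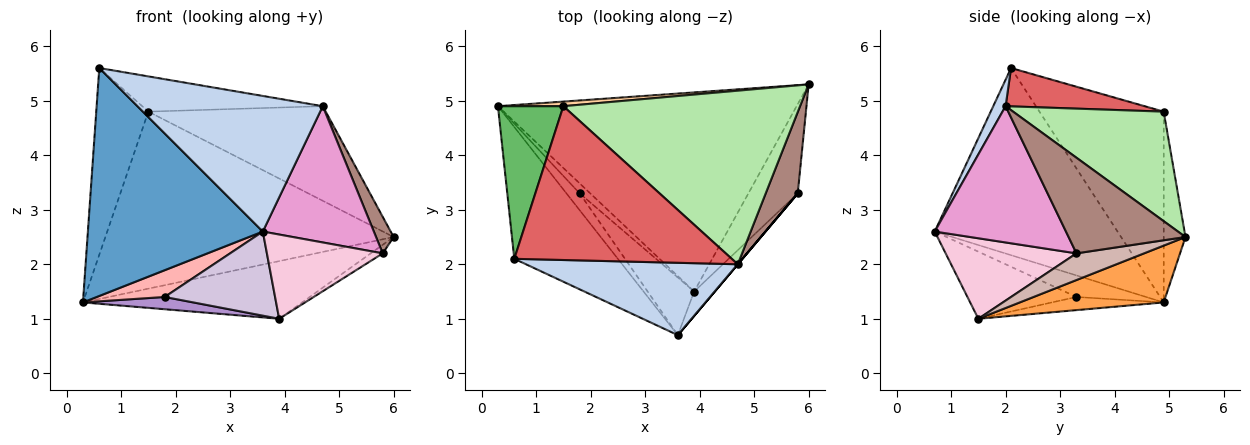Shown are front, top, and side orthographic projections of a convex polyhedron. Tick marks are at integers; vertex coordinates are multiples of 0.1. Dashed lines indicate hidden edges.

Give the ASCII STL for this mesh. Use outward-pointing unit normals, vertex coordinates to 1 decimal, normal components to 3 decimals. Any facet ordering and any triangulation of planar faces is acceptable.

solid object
 facet normal -0.671 -0.642 -0.371
  outer loop
   vertex 0.6 2.1 5.6
   vertex 0.3 4.9 1.3
   vertex 3.6 0.7 2.6
  endloop
 endfacet
 facet normal 0.059 -0.881 0.470
  outer loop
   vertex 4.7 2.0 4.9
   vertex 0.6 2.1 5.6
   vertex 3.6 0.7 2.6
  endloop
 endfacet
 facet normal 0.180 0.274 -0.945
  outer loop
   vertex 3.9 1.5 1.0
   vertex 0.3 4.9 1.3
   vertex 6.0 5.3 2.5
  endloop
 endfacet
 facet normal -0.075 0.997 0.026
  outer loop
   vertex 1.5 4.9 4.8
   vertex 6.0 5.3 2.5
   vertex 0.3 4.9 1.3
  endloop
 endfacet
 facet normal -0.879 0.369 0.301
  outer loop
   vertex 1.5 4.9 4.8
   vertex 0.3 4.9 1.3
   vertex 0.6 2.1 5.6
  endloop
 endfacet
 facet normal 0.376 0.443 0.813
  outer loop
   vertex 1.5 4.9 4.8
   vertex 4.7 2.0 4.9
   vertex 6.0 5.3 2.5
  endloop
 endfacet
 facet normal 0.169 0.220 0.961
  outer loop
   vertex 1.5 4.9 4.8
   vertex 0.6 2.1 5.6
   vertex 4.7 2.0 4.9
  endloop
 endfacet
 facet normal -0.655 -0.639 -0.403
  outer loop
   vertex 1.8 3.3 1.4
   vertex 3.6 0.7 2.6
   vertex 0.3 4.9 1.3
  endloop
 endfacet
 facet normal -0.617 -0.610 -0.497
  outer loop
   vertex 1.8 3.3 1.4
   vertex 0.3 4.9 1.3
   vertex 3.9 1.5 1.0
  endloop
 endfacet
 facet normal -0.632 -0.640 -0.438
  outer loop
   vertex 1.8 3.3 1.4
   vertex 3.9 1.5 1.0
   vertex 3.6 0.7 2.6
  endloop
 endfacet
 facet normal 0.939 -0.141 0.315
  outer loop
   vertex 5.8 3.3 2.2
   vertex 6.0 5.3 2.5
   vertex 4.7 2.0 4.9
  endloop
 endfacet
 facet normal 0.474 0.084 -0.877
  outer loop
   vertex 5.8 3.3 2.2
   vertex 3.9 1.5 1.0
   vertex 6.0 5.3 2.5
  endloop
 endfacet
 facet normal 0.763 -0.646 0.000
  outer loop
   vertex 5.8 3.3 2.2
   vertex 4.7 2.0 4.9
   vertex 3.6 0.7 2.6
  endloop
 endfacet
 facet normal 0.735 -0.651 -0.188
  outer loop
   vertex 5.8 3.3 2.2
   vertex 3.6 0.7 2.6
   vertex 3.9 1.5 1.0
  endloop
 endfacet
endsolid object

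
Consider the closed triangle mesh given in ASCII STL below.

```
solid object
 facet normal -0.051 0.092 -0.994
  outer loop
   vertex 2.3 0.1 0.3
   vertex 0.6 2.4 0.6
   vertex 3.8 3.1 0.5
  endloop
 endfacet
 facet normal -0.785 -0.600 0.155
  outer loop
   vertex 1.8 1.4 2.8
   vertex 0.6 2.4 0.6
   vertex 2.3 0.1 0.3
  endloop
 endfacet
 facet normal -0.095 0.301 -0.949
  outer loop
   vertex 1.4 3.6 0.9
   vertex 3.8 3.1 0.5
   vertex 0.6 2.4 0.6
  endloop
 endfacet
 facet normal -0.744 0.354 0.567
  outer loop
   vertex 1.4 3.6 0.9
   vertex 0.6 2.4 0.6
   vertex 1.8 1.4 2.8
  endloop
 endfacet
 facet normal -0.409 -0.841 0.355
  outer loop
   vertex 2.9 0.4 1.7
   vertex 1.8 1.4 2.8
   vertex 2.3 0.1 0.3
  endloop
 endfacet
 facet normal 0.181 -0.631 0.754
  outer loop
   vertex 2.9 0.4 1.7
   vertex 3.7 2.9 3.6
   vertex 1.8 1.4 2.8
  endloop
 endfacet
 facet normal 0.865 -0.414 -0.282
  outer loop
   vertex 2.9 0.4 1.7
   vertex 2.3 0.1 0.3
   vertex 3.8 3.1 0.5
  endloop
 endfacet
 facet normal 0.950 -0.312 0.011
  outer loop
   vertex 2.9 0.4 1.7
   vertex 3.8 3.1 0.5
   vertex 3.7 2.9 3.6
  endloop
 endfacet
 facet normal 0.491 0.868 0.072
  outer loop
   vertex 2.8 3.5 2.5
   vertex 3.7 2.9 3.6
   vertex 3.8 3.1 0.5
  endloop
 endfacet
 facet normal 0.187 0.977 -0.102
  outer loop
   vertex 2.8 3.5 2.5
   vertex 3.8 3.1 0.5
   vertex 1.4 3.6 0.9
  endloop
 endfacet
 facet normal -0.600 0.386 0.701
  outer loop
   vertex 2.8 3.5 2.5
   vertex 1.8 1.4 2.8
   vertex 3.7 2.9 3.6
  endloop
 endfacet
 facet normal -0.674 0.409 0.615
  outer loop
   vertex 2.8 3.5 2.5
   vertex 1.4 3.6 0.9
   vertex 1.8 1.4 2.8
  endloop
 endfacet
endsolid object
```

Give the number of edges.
18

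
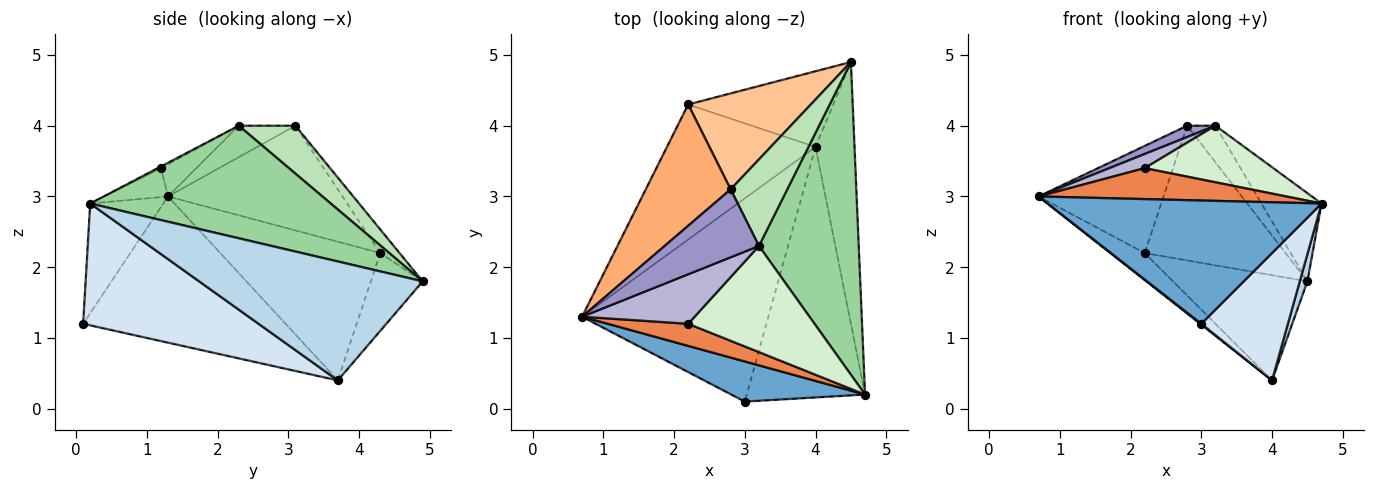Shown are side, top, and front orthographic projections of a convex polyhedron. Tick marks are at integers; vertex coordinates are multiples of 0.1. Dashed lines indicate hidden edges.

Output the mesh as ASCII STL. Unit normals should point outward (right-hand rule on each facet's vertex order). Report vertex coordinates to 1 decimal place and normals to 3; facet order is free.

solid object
 facet normal -0.246 -0.922 0.300
  outer loop
   vertex 3.0 0.1 1.2
   vertex 4.7 0.2 2.9
   vertex 0.7 1.3 3.0
  endloop
 endfacet
 facet normal -0.617 -0.003 -0.787
  outer loop
   vertex 4.0 3.7 0.4
   vertex 3.0 0.1 1.2
   vertex 0.7 1.3 3.0
  endloop
 endfacet
 facet normal 0.950 -0.032 -0.311
  outer loop
   vertex 4.0 3.7 0.4
   vertex 4.5 4.9 1.8
   vertex 4.7 0.2 2.9
  endloop
 endfacet
 facet normal 0.676 -0.334 -0.657
  outer loop
   vertex 4.0 3.7 0.4
   vertex 4.7 0.2 2.9
   vertex 3.0 0.1 1.2
  endloop
 endfacet
 facet normal -0.205 -0.796 0.569
  outer loop
   vertex 2.2 1.2 3.4
   vertex 0.7 1.3 3.0
   vertex 4.7 0.2 2.9
  endloop
 endfacet
 facet normal -0.679 0.486 0.550
  outer loop
   vertex 2.2 4.3 2.2
   vertex 0.7 1.3 3.0
   vertex 2.8 3.1 4.0
  endloop
 endfacet
 facet normal -0.111 0.809 0.577
  outer loop
   vertex 2.2 4.3 2.2
   vertex 2.8 3.1 4.0
   vertex 4.5 4.9 1.8
  endloop
 endfacet
 facet normal -0.675 0.145 -0.723
  outer loop
   vertex 2.2 4.3 2.2
   vertex 4.0 3.7 0.4
   vertex 0.7 1.3 3.0
  endloop
 endfacet
 facet normal -0.299 0.775 -0.557
  outer loop
   vertex 2.2 4.3 2.2
   vertex 4.5 4.9 1.8
   vertex 4.0 3.7 0.4
  endloop
 endfacet
 facet normal 0.736 0.184 0.652
  outer loop
   vertex 3.2 2.3 4.0
   vertex 4.7 0.2 2.9
   vertex 4.5 4.9 1.8
  endloop
 endfacet
 facet normal 0.615 0.307 0.726
  outer loop
   vertex 3.2 2.3 4.0
   vertex 4.5 4.9 1.8
   vertex 2.8 3.1 4.0
  endloop
 endfacet
 facet normal -0.012 -0.471 0.882
  outer loop
   vertex 3.2 2.3 4.0
   vertex 2.2 1.2 3.4
   vertex 4.7 0.2 2.9
  endloop
 endfacet
 facet normal -0.312 -0.156 0.937
  outer loop
   vertex 3.2 2.3 4.0
   vertex 2.8 3.1 4.0
   vertex 0.7 1.3 3.0
  endloop
 endfacet
 facet normal -0.265 -0.265 0.927
  outer loop
   vertex 3.2 2.3 4.0
   vertex 0.7 1.3 3.0
   vertex 2.2 1.2 3.4
  endloop
 endfacet
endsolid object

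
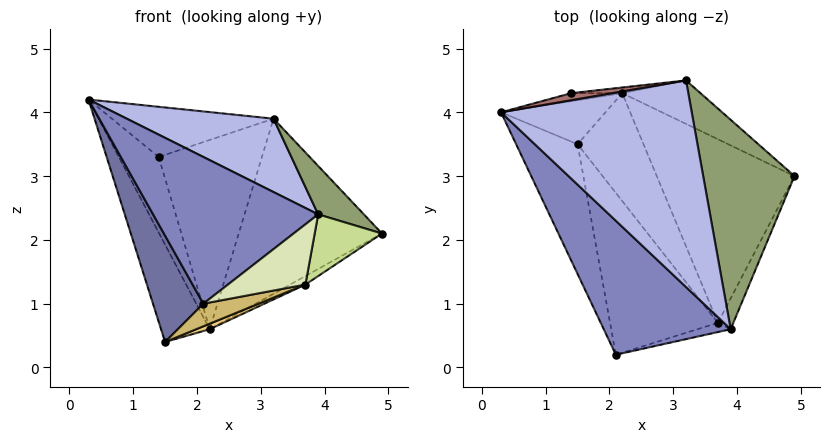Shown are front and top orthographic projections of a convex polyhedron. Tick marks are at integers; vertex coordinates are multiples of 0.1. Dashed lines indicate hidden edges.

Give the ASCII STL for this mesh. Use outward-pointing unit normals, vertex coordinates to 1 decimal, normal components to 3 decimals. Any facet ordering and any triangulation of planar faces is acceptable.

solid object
 facet normal -0.938 -0.219 -0.267
  outer loop
   vertex 1.5 3.5 0.4
   vertex 2.1 0.2 1.0
   vertex 0.3 4.0 4.2
  endloop
 endfacet
 facet normal -0.339 -0.695 0.634
  outer loop
   vertex 3.9 0.6 2.4
   vertex 0.3 4.0 4.2
   vertex 2.1 0.2 1.0
  endloop
 endfacet
 facet normal -0.679 0.669 -0.302
  outer loop
   vertex 2.2 4.3 0.6
   vertex 1.5 3.5 0.4
   vertex 0.3 4.0 4.2
  endloop
 endfacet
 facet normal 0.153 -0.331 0.931
  outer loop
   vertex 3.2 4.5 3.9
   vertex 0.3 4.0 4.2
   vertex 3.9 0.6 2.4
  endloop
 endfacet
 facet normal 0.640 -0.173 0.749
  outer loop
   vertex 3.2 4.5 3.9
   vertex 3.9 0.6 2.4
   vertex 4.9 3.0 2.1
  endloop
 endfacet
 facet normal 0.515 0.832 -0.207
  outer loop
   vertex 3.2 4.5 3.9
   vertex 4.9 3.0 2.1
   vertex 2.2 4.3 0.6
  endloop
 endfacet
 facet normal 0.896 -0.398 -0.199
  outer loop
   vertex 3.7 0.7 1.3
   vertex 4.9 3.0 2.1
   vertex 3.9 0.6 2.4
  endloop
 endfacet
 facet normal 0.320 -0.937 -0.143
  outer loop
   vertex 3.7 0.7 1.3
   vertex 3.9 0.6 2.4
   vertex 2.1 0.2 1.0
  endloop
 endfacet
 facet normal 0.500 0.040 -0.865
  outer loop
   vertex 3.7 0.7 1.3
   vertex 2.2 4.3 0.6
   vertex 4.9 3.0 2.1
  endloop
 endfacet
 facet normal 0.223 -0.135 -0.965
  outer loop
   vertex 3.7 0.7 1.3
   vertex 2.1 0.2 1.0
   vertex 1.5 3.5 0.4
  endloop
 endfacet
 facet normal 0.325 -0.048 -0.944
  outer loop
   vertex 3.7 0.7 1.3
   vertex 1.5 3.5 0.4
   vertex 2.2 4.3 0.6
  endloop
 endfacet
 facet normal -0.337 0.936 -0.100
  outer loop
   vertex 1.4 4.3 3.3
   vertex 2.2 4.3 0.6
   vertex 0.3 4.0 4.2
  endloop
 endfacet
 facet normal -0.154 0.978 0.137
  outer loop
   vertex 1.4 4.3 3.3
   vertex 0.3 4.0 4.2
   vertex 3.2 4.5 3.9
  endloop
 endfacet
 facet normal -0.101 0.994 -0.030
  outer loop
   vertex 1.4 4.3 3.3
   vertex 3.2 4.5 3.9
   vertex 2.2 4.3 0.6
  endloop
 endfacet
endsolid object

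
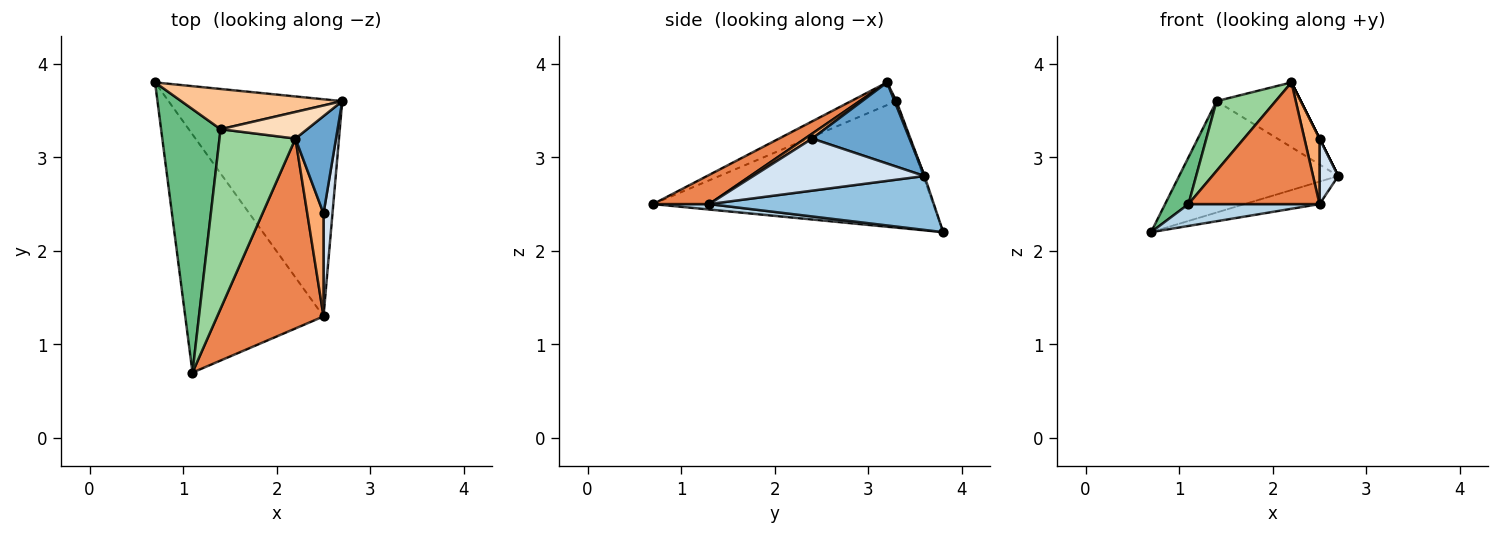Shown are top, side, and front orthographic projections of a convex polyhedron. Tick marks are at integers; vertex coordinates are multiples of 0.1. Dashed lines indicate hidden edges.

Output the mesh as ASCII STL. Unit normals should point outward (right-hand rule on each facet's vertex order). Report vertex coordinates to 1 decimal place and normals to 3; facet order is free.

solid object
 facet normal 0.894 0.000 0.447
  outer loop
   vertex 2.5 2.4 3.2
   vertex 2.7 3.6 2.8
   vertex 2.2 3.2 3.8
  endloop
 endfacet
 facet normal 0.295 0.098 -0.950
  outer loop
   vertex 2.5 1.3 2.5
   vertex 0.7 3.8 2.2
   vertex 2.7 3.6 2.8
  endloop
 endfacet
 facet normal 0.039 -0.091 -0.995
  outer loop
   vertex 2.5 1.3 2.5
   vertex 1.1 0.7 2.5
   vertex 0.7 3.8 2.2
  endloop
 endfacet
 facet normal 0.980 -0.107 0.168
  outer loop
   vertex 2.5 1.3 2.5
   vertex 2.7 3.6 2.8
   vertex 2.5 2.4 3.2
  endloop
 endfacet
 facet normal 0.225 -0.526 0.820
  outer loop
   vertex 2.5 1.3 2.5
   vertex 2.2 3.2 3.8
   vertex 1.1 0.7 2.5
  endloop
 endfacet
 facet normal 0.248 -0.520 0.817
  outer loop
   vertex 2.5 1.3 2.5
   vertex 2.5 2.4 3.2
   vertex 2.2 3.2 3.8
  endloop
 endfacet
 facet normal -0.008 0.940 0.340
  outer loop
   vertex 1.4 3.3 3.6
   vertex 2.7 3.6 2.8
   vertex 0.7 3.8 2.2
  endloop
 endfacet
 facet normal 0.021 0.925 0.380
  outer loop
   vertex 1.4 3.3 3.6
   vertex 2.2 3.2 3.8
   vertex 2.7 3.6 2.8
  endloop
 endfacet
 facet normal -0.902 -0.075 0.424
  outer loop
   vertex 1.4 3.3 3.6
   vertex 0.7 3.8 2.2
   vertex 1.1 0.7 2.5
  endloop
 endfacet
 facet normal -0.268 -0.349 0.898
  outer loop
   vertex 1.4 3.3 3.6
   vertex 1.1 0.7 2.5
   vertex 2.2 3.2 3.8
  endloop
 endfacet
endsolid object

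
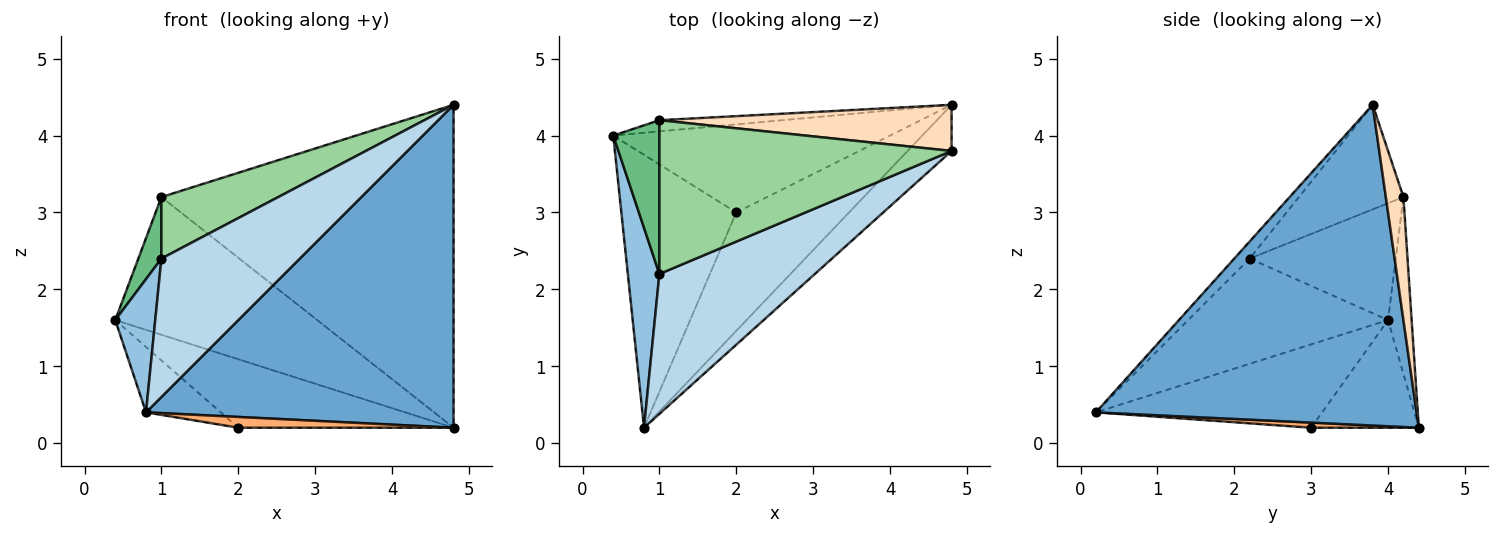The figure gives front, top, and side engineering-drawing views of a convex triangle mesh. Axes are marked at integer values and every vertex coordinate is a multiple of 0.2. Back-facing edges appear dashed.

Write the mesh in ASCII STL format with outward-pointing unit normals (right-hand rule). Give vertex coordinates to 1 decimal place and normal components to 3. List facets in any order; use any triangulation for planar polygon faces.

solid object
 facet normal 0.718 -0.689 -0.098
  outer loop
   vertex 4.8 3.8 4.4
   vertex 0.8 0.2 0.4
   vertex 4.8 4.4 0.2
  endloop
 endfacet
 facet normal -0.941 -0.188 0.282
  outer loop
   vertex 1.0 2.2 2.4
   vertex 0.4 4.0 1.6
   vertex 0.8 0.2 0.4
  endloop
 endfacet
 facet normal -0.078 -0.701 0.709
  outer loop
   vertex 1.0 2.2 2.4
   vertex 0.8 0.2 0.4
   vertex 4.8 3.8 4.4
  endloop
 endfacet
 facet normal -0.293 0.587 -0.755
  outer loop
   vertex 2.0 3.0 0.2
   vertex 0.4 4.0 1.6
   vertex 4.8 4.4 0.2
  endloop
 endfacet
 facet normal -0.576 0.190 -0.795
  outer loop
   vertex 2.0 3.0 0.2
   vertex 0.8 0.2 0.4
   vertex 0.4 4.0 1.6
  endloop
 endfacet
 facet normal 0.045 -0.090 -0.995
  outer loop
   vertex 2.0 3.0 0.2
   vertex 4.8 4.4 0.2
   vertex 0.8 0.2 0.4
  endloop
 endfacet
 facet normal -0.116 0.990 -0.080
  outer loop
   vertex 1.0 4.2 3.2
   vertex 4.8 4.4 0.2
   vertex 0.4 4.0 1.6
  endloop
 endfacet
 facet normal 0.059 0.988 0.141
  outer loop
   vertex 1.0 4.2 3.2
   vertex 4.8 3.8 4.4
   vertex 4.8 4.4 0.2
  endloop
 endfacet
 facet normal -0.920 -0.145 0.363
  outer loop
   vertex 1.0 4.2 3.2
   vertex 0.4 4.0 1.6
   vertex 1.0 2.2 2.4
  endloop
 endfacet
 facet normal -0.315 -0.352 0.881
  outer loop
   vertex 1.0 4.2 3.2
   vertex 1.0 2.2 2.4
   vertex 4.8 3.8 4.4
  endloop
 endfacet
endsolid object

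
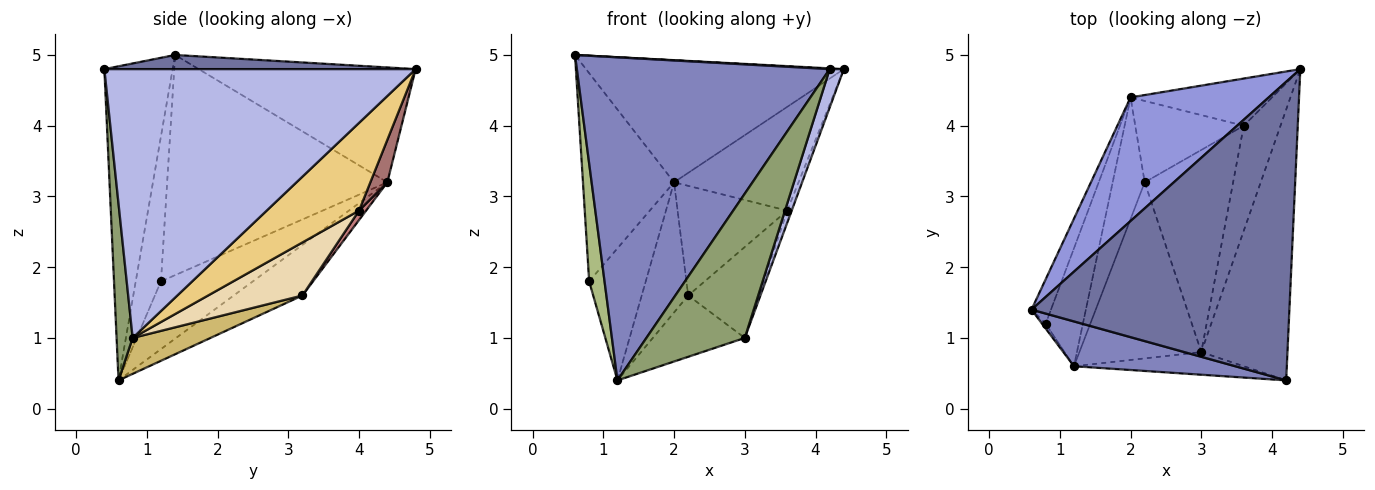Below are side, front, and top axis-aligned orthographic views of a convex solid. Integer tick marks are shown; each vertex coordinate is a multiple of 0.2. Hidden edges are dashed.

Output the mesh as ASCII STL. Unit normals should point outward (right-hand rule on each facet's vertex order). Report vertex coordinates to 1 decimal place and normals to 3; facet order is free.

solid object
 facet normal 0.055 -0.002 0.998
  outer loop
   vertex 4.2 0.4 4.8
   vertex 4.4 4.8 4.8
   vertex 0.6 1.4 5.0
  endloop
 endfacet
 facet normal -0.258 -0.957 0.133
  outer loop
   vertex 1.2 0.6 0.4
   vertex 4.2 0.4 4.8
   vertex 0.6 1.4 5.0
  endloop
 endfacet
 facet normal -0.509 0.605 0.612
  outer loop
   vertex 2.0 4.4 3.2
   vertex 0.6 1.4 5.0
   vertex 4.4 4.8 4.8
  endloop
 endfacet
 facet normal 0.951 -0.043 -0.305
  outer loop
   vertex 3.0 0.8 1.0
   vertex 4.4 4.8 4.8
   vertex 4.2 0.4 4.8
  endloop
 endfacet
 facet normal 0.159 -0.975 -0.153
  outer loop
   vertex 3.0 0.8 1.0
   vertex 4.2 0.4 4.8
   vertex 1.2 0.6 0.4
  endloop
 endfacet
 facet normal -0.854 -0.520 -0.021
  outer loop
   vertex 0.8 1.2 1.8
   vertex 1.2 0.6 0.4
   vertex 0.6 1.4 5.0
  endloop
 endfacet
 facet normal -0.921 0.381 -0.081
  outer loop
   vertex 0.8 1.2 1.8
   vertex 0.6 1.4 5.0
   vertex 2.0 4.4 3.2
  endloop
 endfacet
 facet normal -0.771 0.475 -0.424
  outer loop
   vertex 0.8 1.2 1.8
   vertex 2.0 4.4 3.2
   vertex 1.2 0.6 0.4
  endloop
 endfacet
 facet normal -0.734 0.496 -0.464
  outer loop
   vertex 2.2 3.2 1.6
   vertex 1.2 0.6 0.4
   vertex 2.0 4.4 3.2
  endloop
 endfacet
 facet normal 0.268 0.317 -0.910
  outer loop
   vertex 2.2 3.2 1.6
   vertex 3.0 0.8 1.0
   vertex 1.2 0.6 0.4
  endloop
 endfacet
 facet normal 0.921 0.045 -0.386
  outer loop
   vertex 3.6 4.0 2.8
   vertex 4.4 4.8 4.8
   vertex 3.0 0.8 1.0
  endloop
 endfacet
 facet normal 0.480 0.360 -0.800
  outer loop
   vertex 3.6 4.0 2.8
   vertex 3.0 0.8 1.0
   vertex 2.2 3.2 1.6
  endloop
 endfacet
 facet normal 0.123 0.903 -0.411
  outer loop
   vertex 3.6 4.0 2.8
   vertex 2.0 4.4 3.2
   vertex 4.4 4.8 4.8
  endloop
 endfacet
 facet normal 0.052 0.802 -0.595
  outer loop
   vertex 3.6 4.0 2.8
   vertex 2.2 3.2 1.6
   vertex 2.0 4.4 3.2
  endloop
 endfacet
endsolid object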